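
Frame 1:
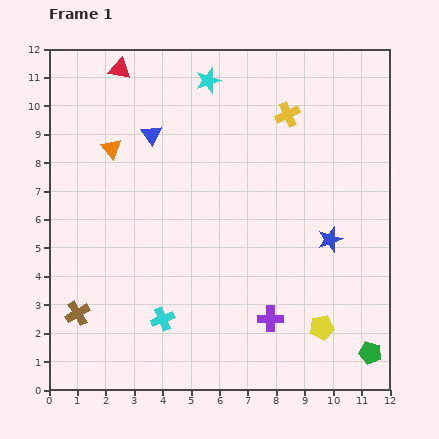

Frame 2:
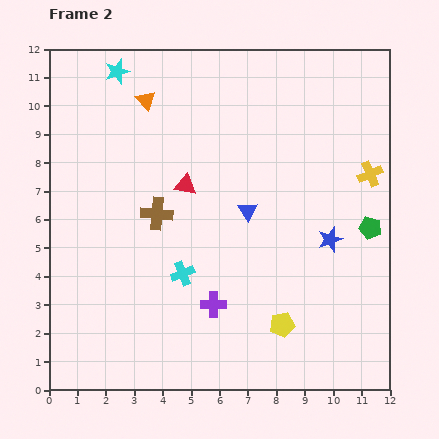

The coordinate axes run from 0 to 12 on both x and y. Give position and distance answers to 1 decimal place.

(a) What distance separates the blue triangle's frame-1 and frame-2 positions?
4.3

The blue triangle moved from (3.6, 9.0) to (7.0, 6.3), a distance of √(3.4² + 2.7²) ≈ 4.3.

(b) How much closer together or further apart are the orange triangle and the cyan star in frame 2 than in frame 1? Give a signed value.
-2.8

Distance in frame 1: 4.2. Distance in frame 2: 1.4.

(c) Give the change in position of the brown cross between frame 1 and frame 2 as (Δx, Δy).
(2.8, 3.5)

The brown cross was at (1.0, 2.7) in frame 1 and (3.8, 6.2) in frame 2.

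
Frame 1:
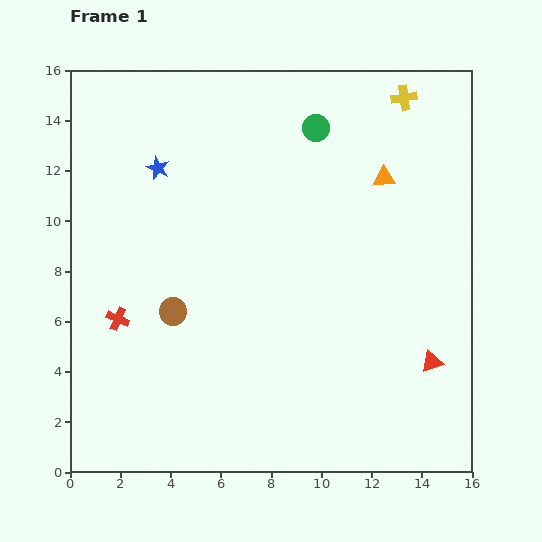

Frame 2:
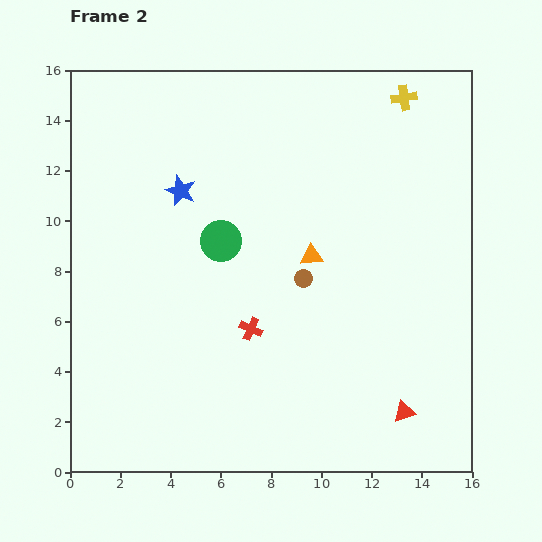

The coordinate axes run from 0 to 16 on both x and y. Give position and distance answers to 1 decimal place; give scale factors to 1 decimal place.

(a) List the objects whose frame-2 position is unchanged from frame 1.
the yellow cross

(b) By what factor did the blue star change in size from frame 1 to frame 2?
1.3×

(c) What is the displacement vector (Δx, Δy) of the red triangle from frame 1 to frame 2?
(-1.1, -2.0)

The red triangle was at (14.4, 4.4) in frame 1 and (13.3, 2.4) in frame 2.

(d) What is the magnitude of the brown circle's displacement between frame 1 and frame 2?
5.4

The brown circle moved from (4.1, 6.4) to (9.3, 7.7), a distance of √(5.2² + 1.3²) ≈ 5.4.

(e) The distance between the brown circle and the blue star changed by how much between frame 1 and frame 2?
+0.3

Distance in frame 1: 5.7. Distance in frame 2: 6.0.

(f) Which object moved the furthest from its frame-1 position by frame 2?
the green circle

(moved 5.9; next 5.4)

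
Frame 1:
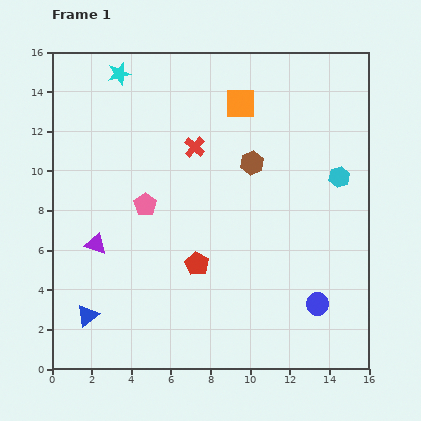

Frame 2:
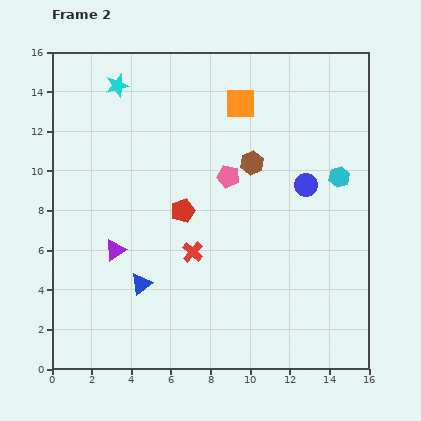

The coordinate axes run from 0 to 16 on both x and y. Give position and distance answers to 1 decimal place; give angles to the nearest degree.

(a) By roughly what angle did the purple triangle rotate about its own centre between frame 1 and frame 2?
49° counter-clockwise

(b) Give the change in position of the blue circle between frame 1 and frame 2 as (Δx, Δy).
(-0.6, 6.0)

The blue circle was at (13.4, 3.3) in frame 1 and (12.8, 9.3) in frame 2.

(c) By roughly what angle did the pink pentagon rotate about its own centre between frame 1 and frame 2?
23° counter-clockwise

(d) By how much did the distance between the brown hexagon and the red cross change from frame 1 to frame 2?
+2.4

Distance in frame 1: 3.0. Distance in frame 2: 5.4.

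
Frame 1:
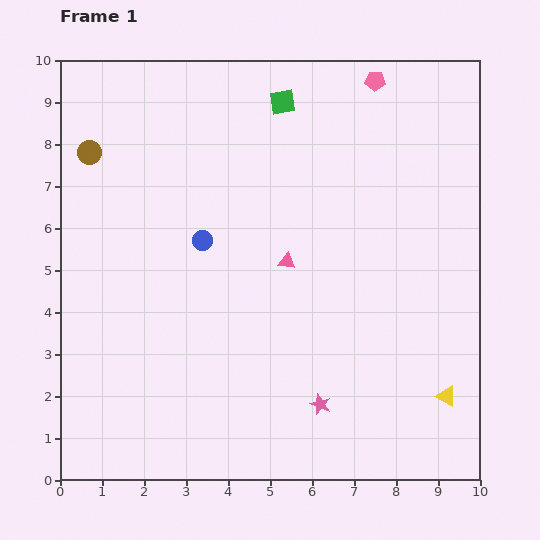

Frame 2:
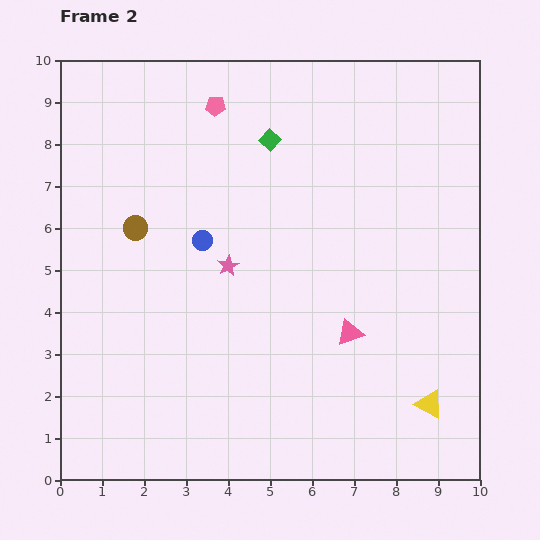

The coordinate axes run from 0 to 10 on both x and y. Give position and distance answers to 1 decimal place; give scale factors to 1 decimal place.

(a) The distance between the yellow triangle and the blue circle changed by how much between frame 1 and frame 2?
-0.2

Distance in frame 1: 6.9. Distance in frame 2: 6.7.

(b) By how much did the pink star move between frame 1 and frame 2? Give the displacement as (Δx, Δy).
(-2.2, 3.3)

The pink star was at (6.2, 1.8) in frame 1 and (4.0, 5.1) in frame 2.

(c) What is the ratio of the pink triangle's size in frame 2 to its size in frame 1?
1.5×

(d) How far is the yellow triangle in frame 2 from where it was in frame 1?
0.4

The yellow triangle moved from (9.2, 2.0) to (8.8, 1.8), a distance of √(0.4² + 0.2²) ≈ 0.4.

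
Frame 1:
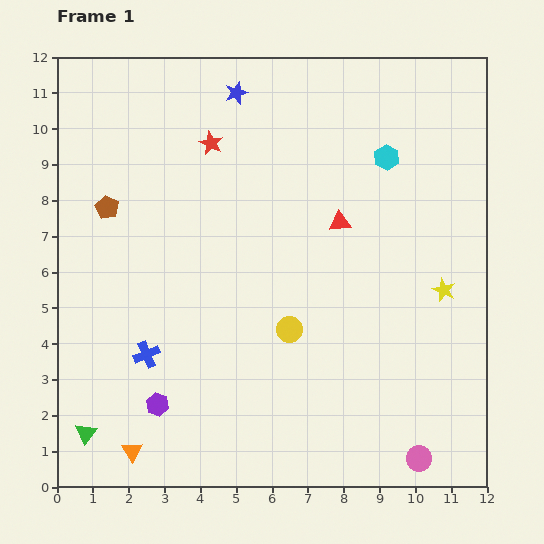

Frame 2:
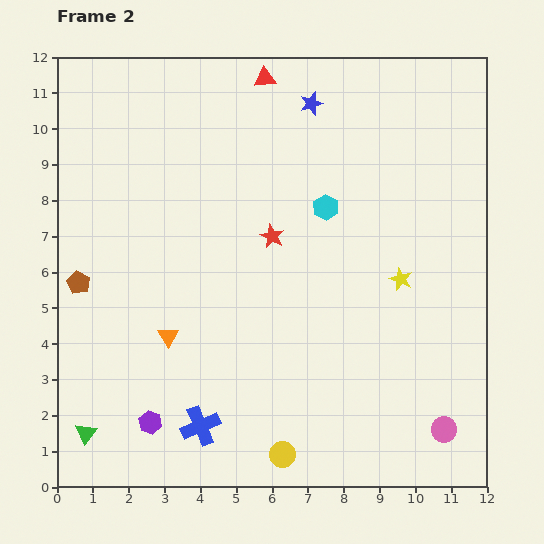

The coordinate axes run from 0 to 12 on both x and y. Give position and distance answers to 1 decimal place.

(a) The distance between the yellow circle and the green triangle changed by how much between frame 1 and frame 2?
-0.9

Distance in frame 1: 6.4. Distance in frame 2: 5.5.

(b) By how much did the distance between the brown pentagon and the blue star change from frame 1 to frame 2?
+3.4

Distance in frame 1: 4.8. Distance in frame 2: 8.2.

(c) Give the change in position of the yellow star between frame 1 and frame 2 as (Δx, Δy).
(-1.2, 0.3)

The yellow star was at (10.8, 5.5) in frame 1 and (9.6, 5.8) in frame 2.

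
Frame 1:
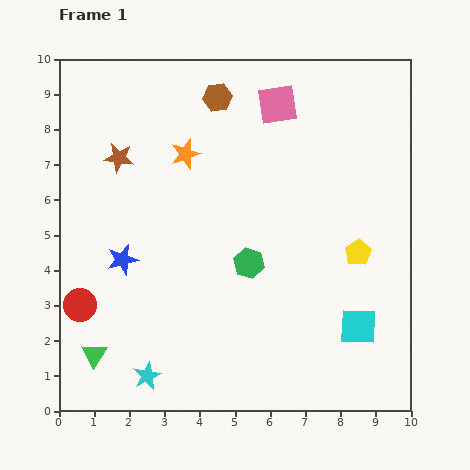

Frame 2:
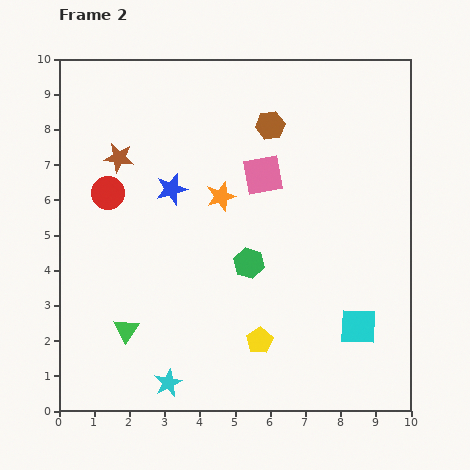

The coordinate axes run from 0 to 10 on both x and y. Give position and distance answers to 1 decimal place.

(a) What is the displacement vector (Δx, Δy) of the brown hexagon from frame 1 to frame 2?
(1.5, -0.8)

The brown hexagon was at (4.5, 8.9) in frame 1 and (6.0, 8.1) in frame 2.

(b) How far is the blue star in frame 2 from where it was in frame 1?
2.4

The blue star moved from (1.8, 4.3) to (3.2, 6.3), a distance of √(1.4² + 2.0²) ≈ 2.4.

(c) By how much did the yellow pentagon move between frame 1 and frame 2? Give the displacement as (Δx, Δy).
(-2.8, -2.5)

The yellow pentagon was at (8.5, 4.5) in frame 1 and (5.7, 2.0) in frame 2.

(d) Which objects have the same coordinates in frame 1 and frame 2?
the green hexagon, the cyan square, the brown star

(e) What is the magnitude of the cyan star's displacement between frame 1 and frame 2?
0.6

The cyan star moved from (2.5, 1.0) to (3.1, 0.8), a distance of √(0.6² + 0.2²) ≈ 0.6.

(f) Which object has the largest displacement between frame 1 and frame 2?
the yellow pentagon

(moved 3.8; next 3.3)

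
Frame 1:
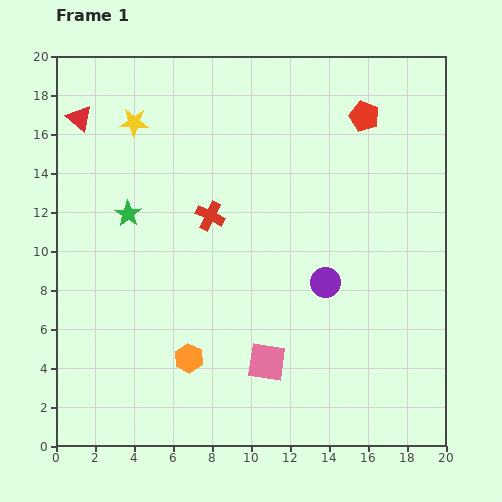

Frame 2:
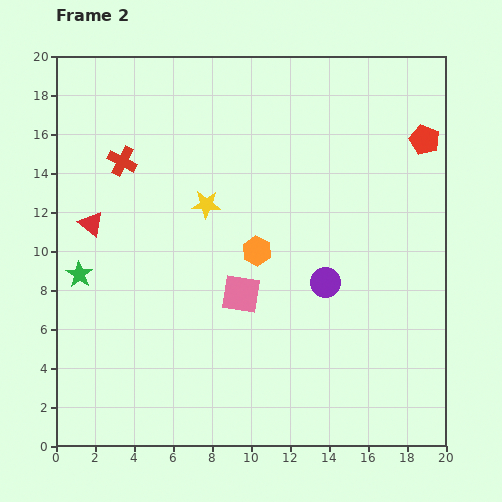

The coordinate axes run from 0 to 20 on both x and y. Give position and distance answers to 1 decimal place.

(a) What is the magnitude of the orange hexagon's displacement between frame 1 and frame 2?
6.5

The orange hexagon moved from (6.8, 4.5) to (10.3, 10.0), a distance of √(3.5² + 5.5²) ≈ 6.5.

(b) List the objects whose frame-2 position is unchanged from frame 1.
the purple circle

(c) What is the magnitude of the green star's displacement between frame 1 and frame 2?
4.0

The green star moved from (3.7, 11.9) to (1.2, 8.8), a distance of √(2.5² + 3.1²) ≈ 4.0.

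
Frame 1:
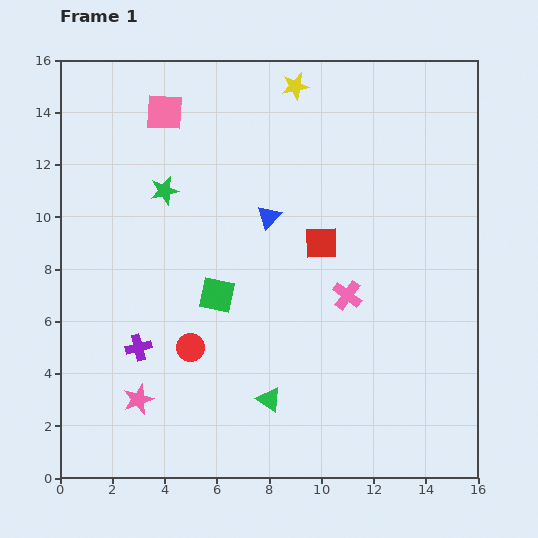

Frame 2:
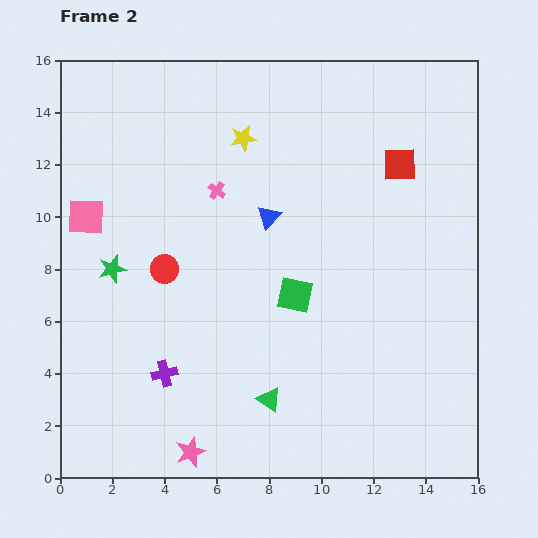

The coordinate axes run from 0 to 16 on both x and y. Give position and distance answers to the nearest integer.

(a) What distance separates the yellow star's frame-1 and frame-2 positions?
3

The yellow star moved from (9, 15) to (7, 13), a distance of √(2² + 2²) ≈ 3.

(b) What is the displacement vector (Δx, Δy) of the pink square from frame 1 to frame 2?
(-3, -4)

The pink square was at (4, 14) in frame 1 and (1, 10) in frame 2.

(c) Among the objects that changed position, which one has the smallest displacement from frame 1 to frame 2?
the purple cross

(moved 1)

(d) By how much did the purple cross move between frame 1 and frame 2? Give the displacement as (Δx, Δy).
(1, -1)

The purple cross was at (3, 5) in frame 1 and (4, 4) in frame 2.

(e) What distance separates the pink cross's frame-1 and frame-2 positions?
6

The pink cross moved from (11, 7) to (6, 11), a distance of √(5² + 4²) ≈ 6.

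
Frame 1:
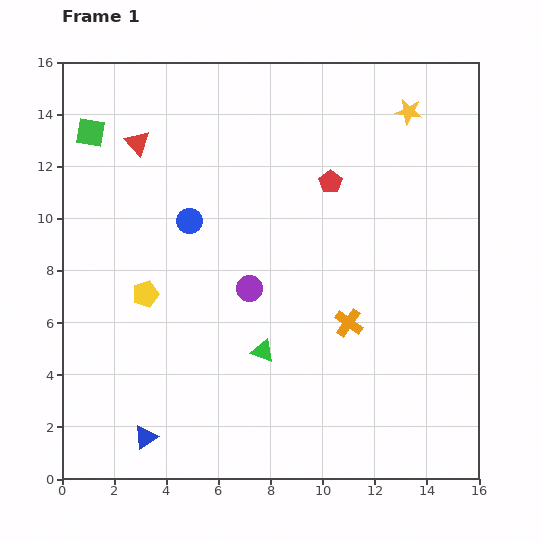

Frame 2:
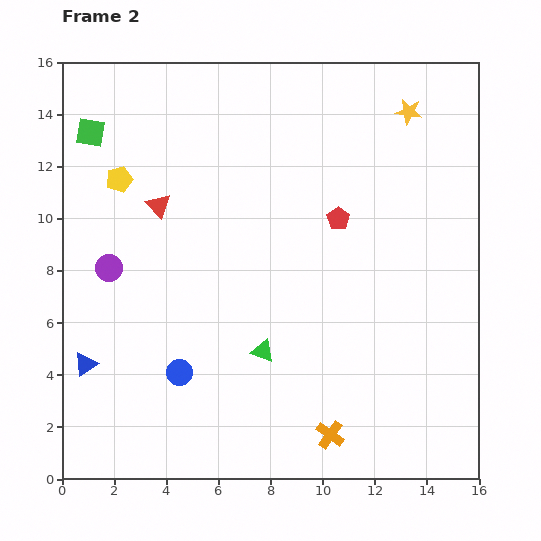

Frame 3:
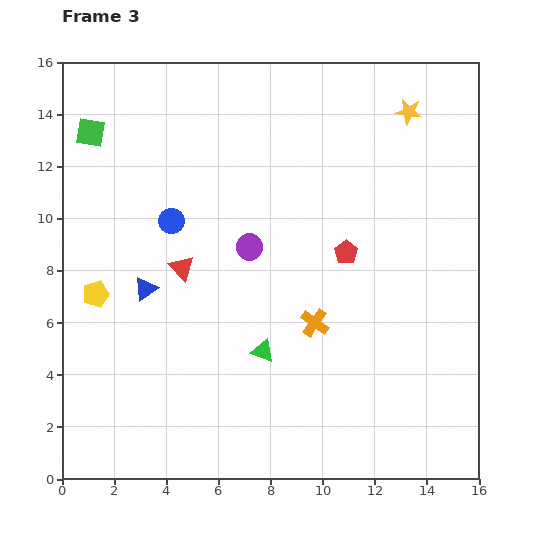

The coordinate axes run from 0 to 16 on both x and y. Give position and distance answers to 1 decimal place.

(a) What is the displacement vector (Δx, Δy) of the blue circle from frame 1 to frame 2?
(-0.4, -5.8)

The blue circle was at (4.9, 9.9) in frame 1 and (4.5, 4.1) in frame 2.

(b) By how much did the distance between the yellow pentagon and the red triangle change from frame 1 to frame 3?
-2.4

Distance in frame 1: 5.8. Distance in frame 3: 3.4.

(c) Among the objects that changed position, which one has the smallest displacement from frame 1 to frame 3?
the blue circle

(moved 0.7)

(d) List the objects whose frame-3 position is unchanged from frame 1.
the yellow star, the green triangle, the green square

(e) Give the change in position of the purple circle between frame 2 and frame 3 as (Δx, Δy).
(5.4, 0.8)

The purple circle was at (1.8, 8.1) in frame 2 and (7.2, 8.9) in frame 3.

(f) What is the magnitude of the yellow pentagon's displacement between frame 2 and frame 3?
4.5

The yellow pentagon moved from (2.2, 11.5) to (1.3, 7.1), a distance of √(0.9² + 4.4²) ≈ 4.5.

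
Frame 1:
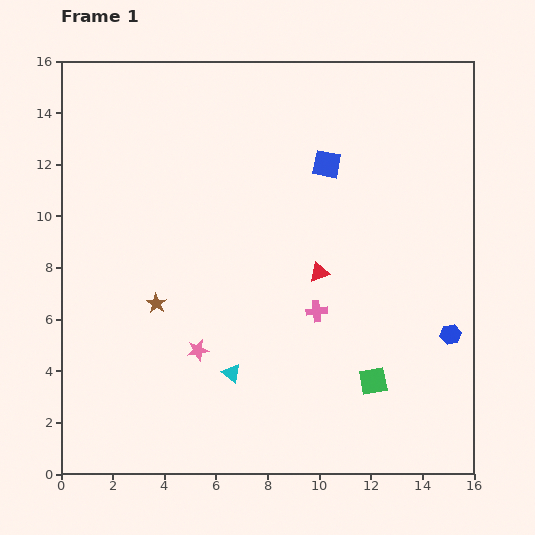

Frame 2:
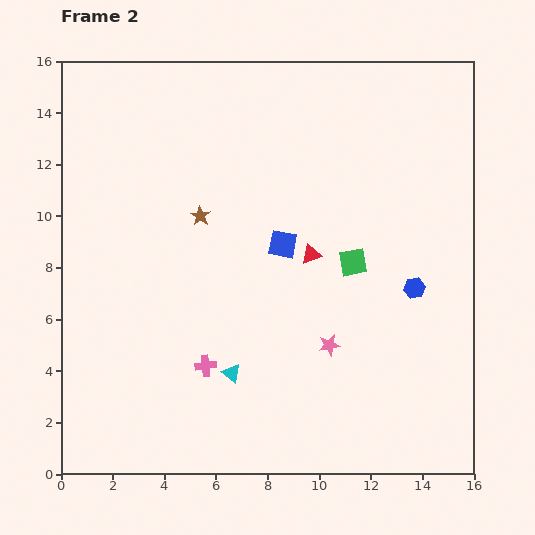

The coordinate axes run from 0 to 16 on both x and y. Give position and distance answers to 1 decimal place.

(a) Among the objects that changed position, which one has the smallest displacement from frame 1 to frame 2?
the red triangle

(moved 0.8)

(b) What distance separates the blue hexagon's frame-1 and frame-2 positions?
2.3

The blue hexagon moved from (15.1, 5.4) to (13.7, 7.2), a distance of √(1.4² + 1.8²) ≈ 2.3.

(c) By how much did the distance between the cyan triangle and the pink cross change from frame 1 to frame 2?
-3.1

Distance in frame 1: 4.1. Distance in frame 2: 1.0.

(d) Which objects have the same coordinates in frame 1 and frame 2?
the cyan triangle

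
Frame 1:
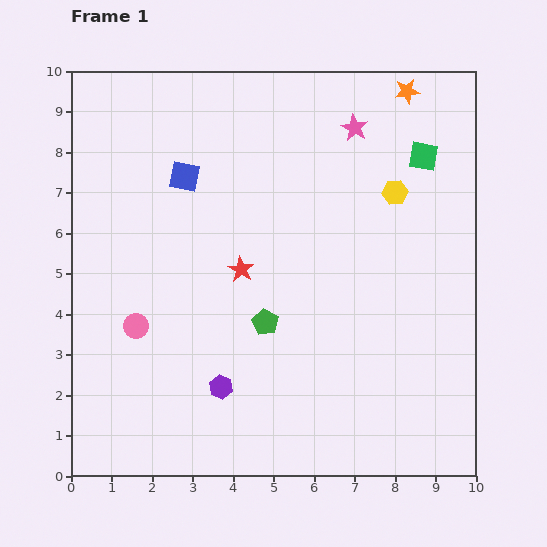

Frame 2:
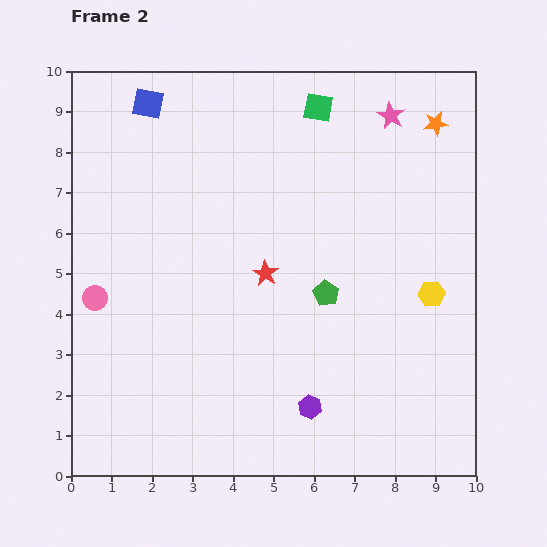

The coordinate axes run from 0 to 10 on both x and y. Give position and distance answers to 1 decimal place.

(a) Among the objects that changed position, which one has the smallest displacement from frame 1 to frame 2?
the red star

(moved 0.6)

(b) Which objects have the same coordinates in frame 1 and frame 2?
none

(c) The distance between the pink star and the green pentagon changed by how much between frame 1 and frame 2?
-0.6

Distance in frame 1: 5.3. Distance in frame 2: 4.7.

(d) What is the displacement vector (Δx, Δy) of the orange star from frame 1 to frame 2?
(0.7, -0.8)

The orange star was at (8.3, 9.5) in frame 1 and (9.0, 8.7) in frame 2.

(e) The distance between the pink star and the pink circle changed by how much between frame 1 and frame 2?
+1.3

Distance in frame 1: 7.3. Distance in frame 2: 8.6.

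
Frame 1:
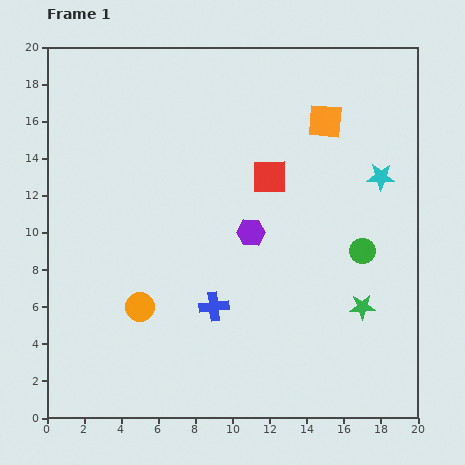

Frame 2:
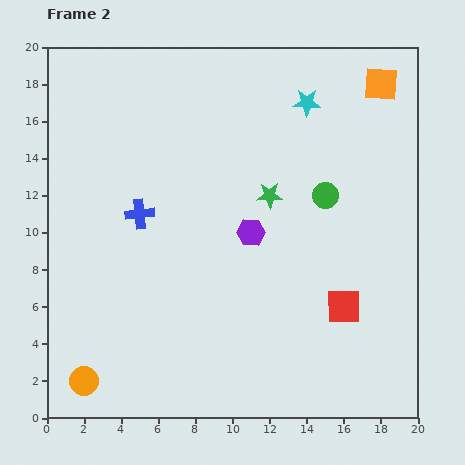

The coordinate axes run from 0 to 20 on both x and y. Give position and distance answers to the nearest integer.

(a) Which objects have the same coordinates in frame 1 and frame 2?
the purple hexagon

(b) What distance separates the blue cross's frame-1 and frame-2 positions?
6

The blue cross moved from (9, 6) to (5, 11), a distance of √(4² + 5²) ≈ 6.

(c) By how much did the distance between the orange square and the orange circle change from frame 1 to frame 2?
+9

Distance in frame 1: 14. Distance in frame 2: 23.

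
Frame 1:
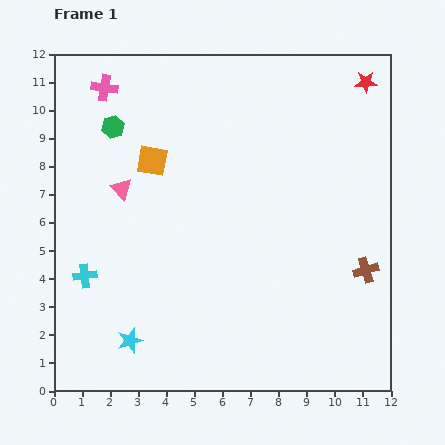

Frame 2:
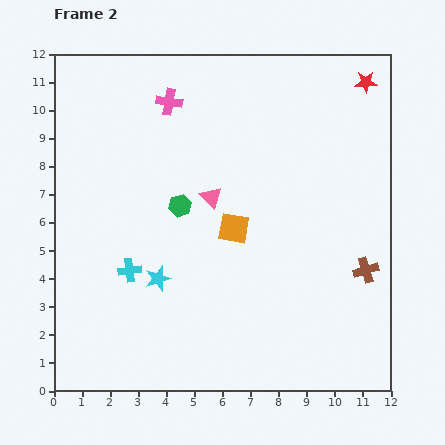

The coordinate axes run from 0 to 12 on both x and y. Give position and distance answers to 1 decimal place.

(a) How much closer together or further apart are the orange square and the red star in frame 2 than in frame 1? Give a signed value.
-1.1

Distance in frame 1: 8.1. Distance in frame 2: 7.0.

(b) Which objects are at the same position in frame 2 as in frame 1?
the brown cross, the red star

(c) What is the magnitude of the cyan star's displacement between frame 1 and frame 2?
2.4

The cyan star moved from (2.7, 1.8) to (3.7, 4.0), a distance of √(1.0² + 2.2²) ≈ 2.4.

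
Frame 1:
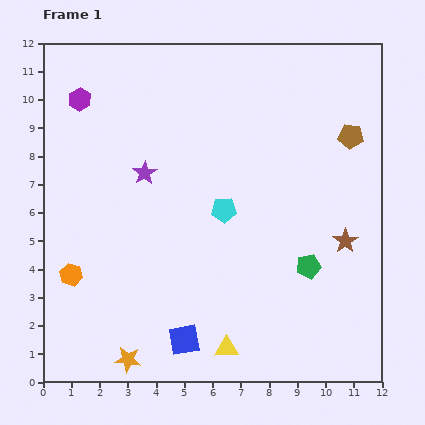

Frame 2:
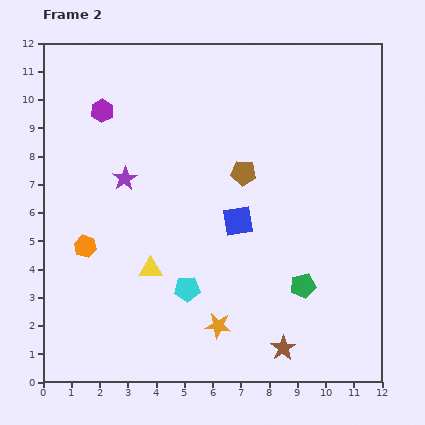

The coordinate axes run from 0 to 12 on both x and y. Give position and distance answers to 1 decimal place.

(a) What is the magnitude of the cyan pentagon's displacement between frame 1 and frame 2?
3.1

The cyan pentagon moved from (6.4, 6.1) to (5.1, 3.3), a distance of √(1.3² + 2.8²) ≈ 3.1.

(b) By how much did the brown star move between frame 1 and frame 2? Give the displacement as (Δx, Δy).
(-2.2, -3.8)

The brown star was at (10.7, 5.0) in frame 1 and (8.5, 1.2) in frame 2.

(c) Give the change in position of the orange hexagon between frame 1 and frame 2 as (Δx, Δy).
(0.5, 1.0)

The orange hexagon was at (1.0, 3.8) in frame 1 and (1.5, 4.8) in frame 2.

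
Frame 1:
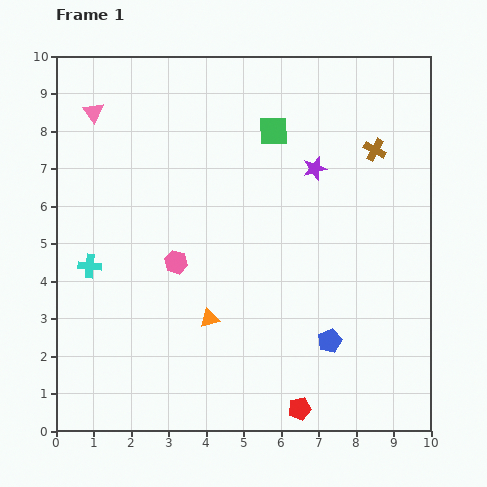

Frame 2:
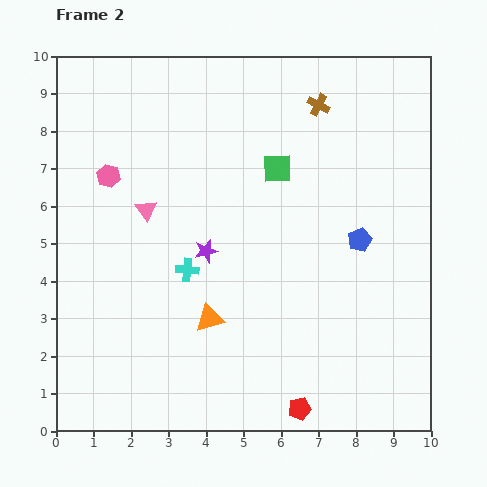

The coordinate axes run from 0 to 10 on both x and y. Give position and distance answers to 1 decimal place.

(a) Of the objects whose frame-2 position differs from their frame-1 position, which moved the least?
the green square

(moved 1.0)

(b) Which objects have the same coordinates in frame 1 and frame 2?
the red pentagon, the orange triangle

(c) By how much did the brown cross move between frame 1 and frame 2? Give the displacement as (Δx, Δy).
(-1.5, 1.2)

The brown cross was at (8.5, 7.5) in frame 1 and (7.0, 8.7) in frame 2.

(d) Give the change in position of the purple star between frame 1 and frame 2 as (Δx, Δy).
(-2.9, -2.2)

The purple star was at (6.9, 7.0) in frame 1 and (4.0, 4.8) in frame 2.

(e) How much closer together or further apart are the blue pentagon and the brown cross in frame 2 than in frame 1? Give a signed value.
-1.4

Distance in frame 1: 5.2. Distance in frame 2: 3.8.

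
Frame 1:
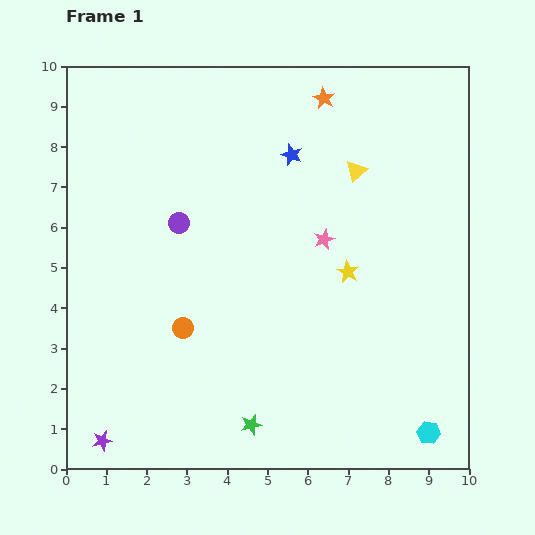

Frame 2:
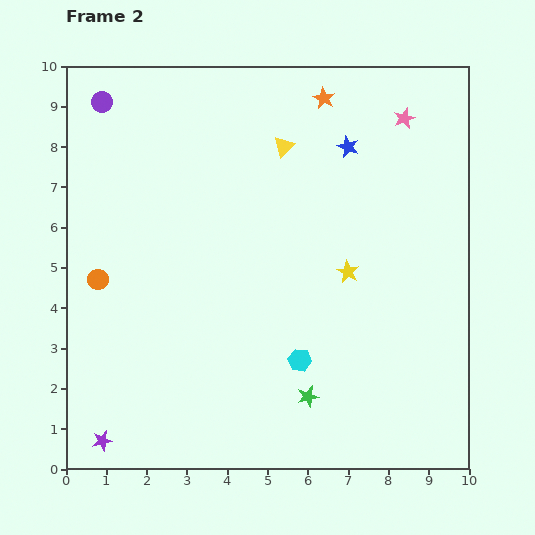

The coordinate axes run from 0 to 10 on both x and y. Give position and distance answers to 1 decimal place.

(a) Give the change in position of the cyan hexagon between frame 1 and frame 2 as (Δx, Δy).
(-3.2, 1.8)

The cyan hexagon was at (9.0, 0.9) in frame 1 and (5.8, 2.7) in frame 2.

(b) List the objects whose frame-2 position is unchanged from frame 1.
the yellow star, the purple star, the orange star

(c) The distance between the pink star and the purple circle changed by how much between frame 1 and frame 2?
+3.9

Distance in frame 1: 3.6. Distance in frame 2: 7.5.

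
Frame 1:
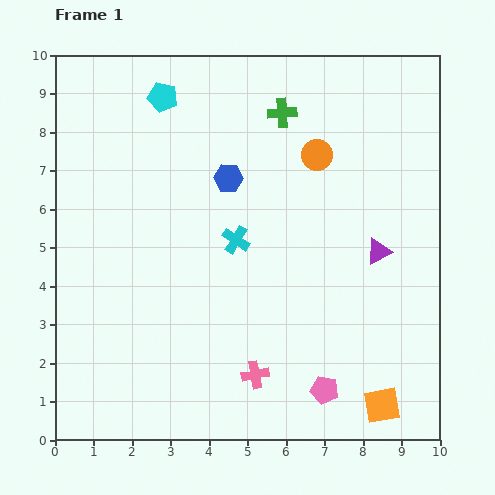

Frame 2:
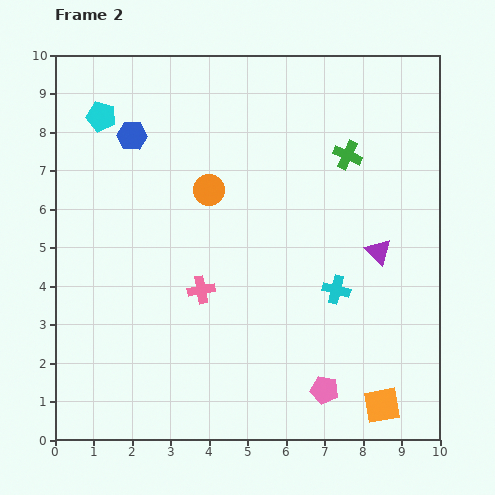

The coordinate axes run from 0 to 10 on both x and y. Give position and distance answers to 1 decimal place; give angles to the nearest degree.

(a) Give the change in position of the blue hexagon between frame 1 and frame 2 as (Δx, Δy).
(-2.5, 1.1)

The blue hexagon was at (4.5, 6.8) in frame 1 and (2.0, 7.9) in frame 2.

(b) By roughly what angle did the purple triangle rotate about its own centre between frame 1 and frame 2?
48° counter-clockwise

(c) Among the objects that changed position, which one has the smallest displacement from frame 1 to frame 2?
the cyan pentagon

(moved 1.7)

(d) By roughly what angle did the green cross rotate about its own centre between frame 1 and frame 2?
28° clockwise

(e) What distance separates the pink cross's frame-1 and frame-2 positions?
2.6

The pink cross moved from (5.2, 1.7) to (3.8, 3.9), a distance of √(1.4² + 2.2²) ≈ 2.6.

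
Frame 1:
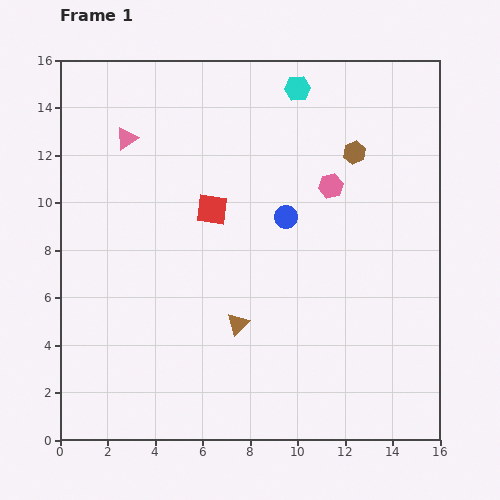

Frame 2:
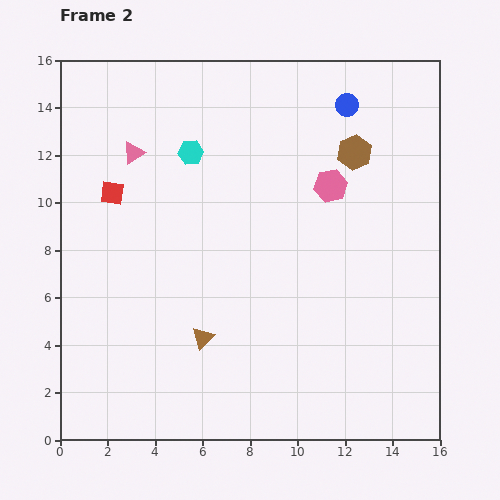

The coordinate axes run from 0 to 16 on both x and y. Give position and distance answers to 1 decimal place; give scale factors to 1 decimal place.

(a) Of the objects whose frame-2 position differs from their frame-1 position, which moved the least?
the pink triangle

(moved 0.7)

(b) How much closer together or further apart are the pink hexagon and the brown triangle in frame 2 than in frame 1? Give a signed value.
+1.4

Distance in frame 1: 7.0. Distance in frame 2: 8.4.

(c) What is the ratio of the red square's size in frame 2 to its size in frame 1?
0.8×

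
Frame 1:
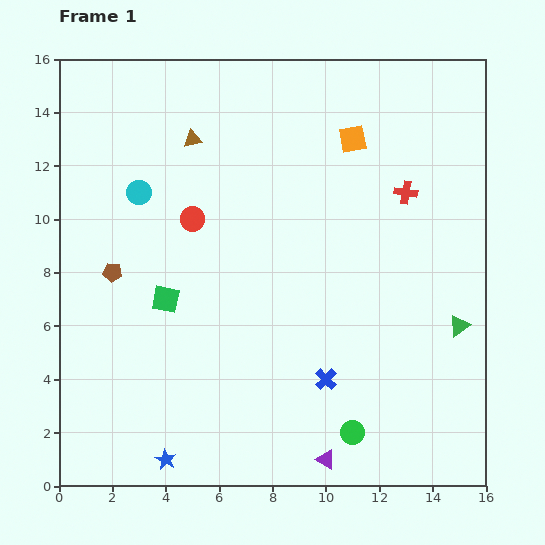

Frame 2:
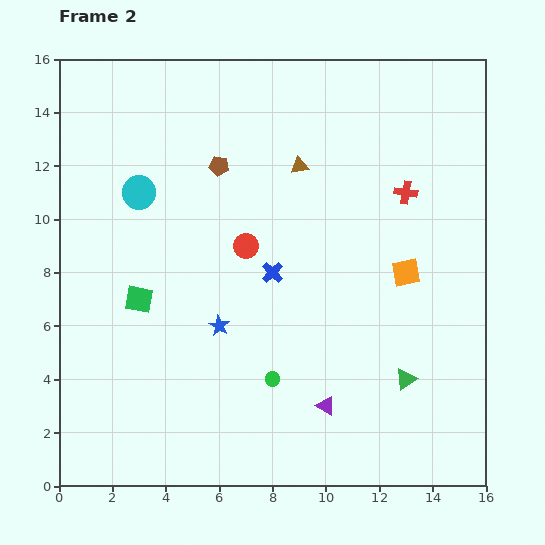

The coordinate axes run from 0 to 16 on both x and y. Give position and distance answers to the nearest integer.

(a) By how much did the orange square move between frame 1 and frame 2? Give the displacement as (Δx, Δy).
(2, -5)

The orange square was at (11, 13) in frame 1 and (13, 8) in frame 2.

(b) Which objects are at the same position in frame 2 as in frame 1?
the red cross, the cyan circle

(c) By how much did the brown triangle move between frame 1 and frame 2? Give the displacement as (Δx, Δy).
(4, -1)

The brown triangle was at (5, 13) in frame 1 and (9, 12) in frame 2.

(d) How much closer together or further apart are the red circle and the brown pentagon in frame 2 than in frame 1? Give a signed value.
-1

Distance in frame 1: 4. Distance in frame 2: 3.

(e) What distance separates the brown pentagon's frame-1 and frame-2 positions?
6

The brown pentagon moved from (2, 8) to (6, 12), a distance of √(4² + 4²) ≈ 6.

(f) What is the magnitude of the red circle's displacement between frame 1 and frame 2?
2

The red circle moved from (5, 10) to (7, 9), a distance of √(2² + 1²) ≈ 2.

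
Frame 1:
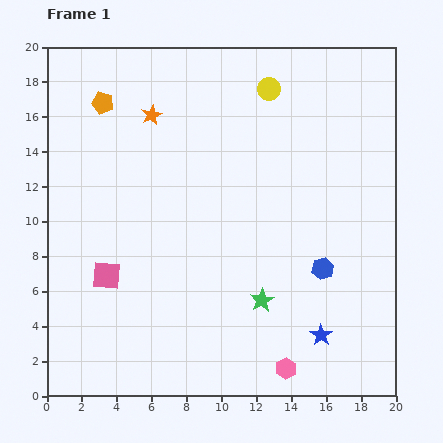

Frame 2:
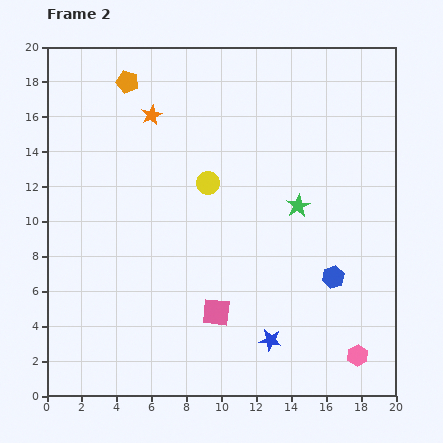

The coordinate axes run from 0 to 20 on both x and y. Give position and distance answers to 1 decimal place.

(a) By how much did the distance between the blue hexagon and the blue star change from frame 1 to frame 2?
+1.3

Distance in frame 1: 3.8. Distance in frame 2: 5.1.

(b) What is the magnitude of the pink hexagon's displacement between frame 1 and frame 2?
4.2

The pink hexagon moved from (13.7, 1.6) to (17.8, 2.3), a distance of √(4.1² + 0.7²) ≈ 4.2.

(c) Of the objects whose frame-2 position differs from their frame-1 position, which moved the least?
the blue hexagon

(moved 0.8)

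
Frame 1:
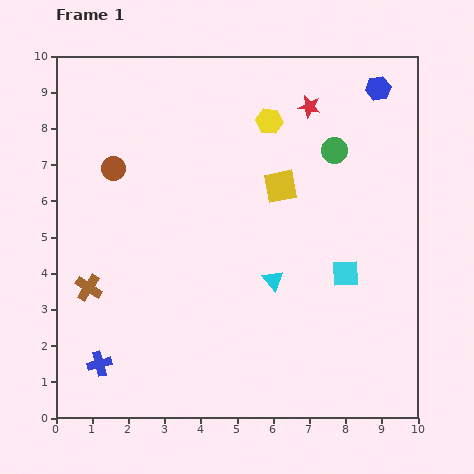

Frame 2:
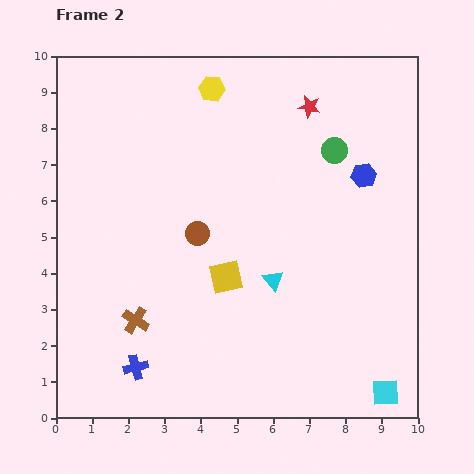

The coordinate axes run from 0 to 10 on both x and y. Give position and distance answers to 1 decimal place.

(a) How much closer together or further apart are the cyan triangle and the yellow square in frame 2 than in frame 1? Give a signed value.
-1.3

Distance in frame 1: 2.6. Distance in frame 2: 1.3.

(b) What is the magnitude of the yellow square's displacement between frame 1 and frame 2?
2.9

The yellow square moved from (6.2, 6.4) to (4.7, 3.9), a distance of √(1.5² + 2.5²) ≈ 2.9.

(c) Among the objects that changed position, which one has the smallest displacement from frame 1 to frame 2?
the blue cross

(moved 1.0)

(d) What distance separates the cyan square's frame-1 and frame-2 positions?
3.5

The cyan square moved from (8.0, 4.0) to (9.1, 0.7), a distance of √(1.1² + 3.3²) ≈ 3.5.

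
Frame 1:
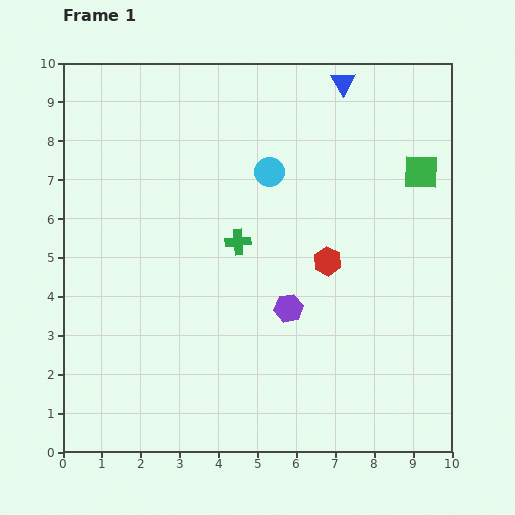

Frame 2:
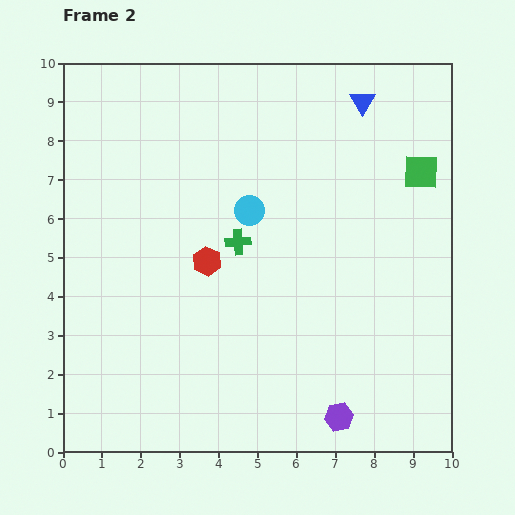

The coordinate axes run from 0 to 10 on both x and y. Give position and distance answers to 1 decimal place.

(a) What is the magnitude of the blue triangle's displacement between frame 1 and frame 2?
0.7

The blue triangle moved from (7.2, 9.5) to (7.7, 9.0), a distance of √(0.5² + 0.5²) ≈ 0.7.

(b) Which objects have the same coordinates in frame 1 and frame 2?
the green cross, the green square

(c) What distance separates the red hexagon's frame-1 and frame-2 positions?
3.1

The red hexagon moved from (6.8, 4.9) to (3.7, 4.9), a distance of √(3.1² + 0.0²) ≈ 3.1.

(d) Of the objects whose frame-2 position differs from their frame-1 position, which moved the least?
the blue triangle

(moved 0.7)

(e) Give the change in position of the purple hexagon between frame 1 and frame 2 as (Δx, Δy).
(1.3, -2.8)

The purple hexagon was at (5.8, 3.7) in frame 1 and (7.1, 0.9) in frame 2.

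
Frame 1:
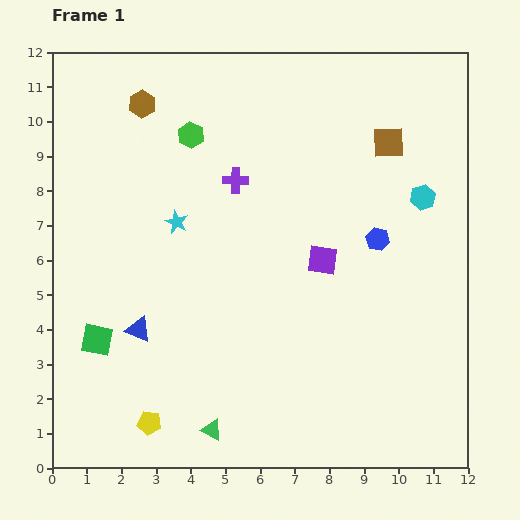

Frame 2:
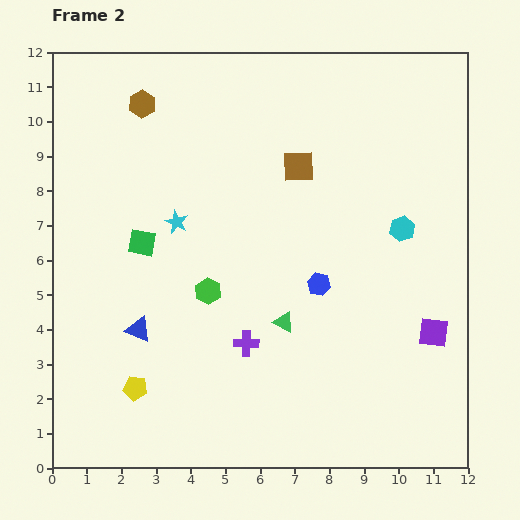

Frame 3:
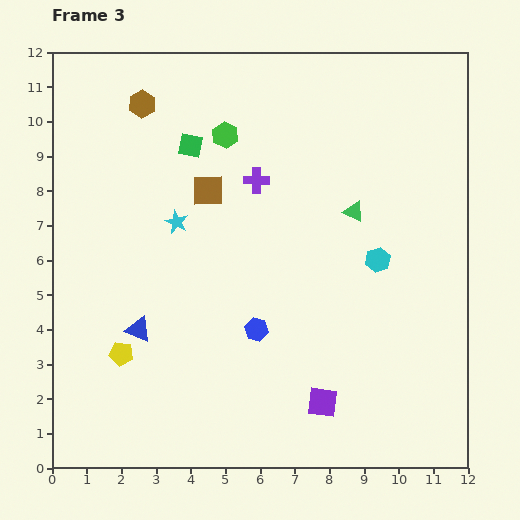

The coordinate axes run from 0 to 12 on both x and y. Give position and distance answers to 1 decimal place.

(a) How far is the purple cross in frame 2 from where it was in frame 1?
4.7

The purple cross moved from (5.3, 8.3) to (5.6, 3.6), a distance of √(0.3² + 4.7²) ≈ 4.7.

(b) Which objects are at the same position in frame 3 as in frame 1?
the cyan star, the brown hexagon, the blue triangle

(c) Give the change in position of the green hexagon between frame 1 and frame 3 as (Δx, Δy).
(1.0, 0.0)

The green hexagon was at (4.0, 9.6) in frame 1 and (5.0, 9.6) in frame 3.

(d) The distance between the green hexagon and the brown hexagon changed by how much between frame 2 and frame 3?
-3.1

Distance in frame 2: 5.7. Distance in frame 3: 2.6.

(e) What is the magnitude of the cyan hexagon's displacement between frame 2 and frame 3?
1.1

The cyan hexagon moved from (10.1, 6.9) to (9.4, 6.0), a distance of √(0.7² + 0.9²) ≈ 1.1.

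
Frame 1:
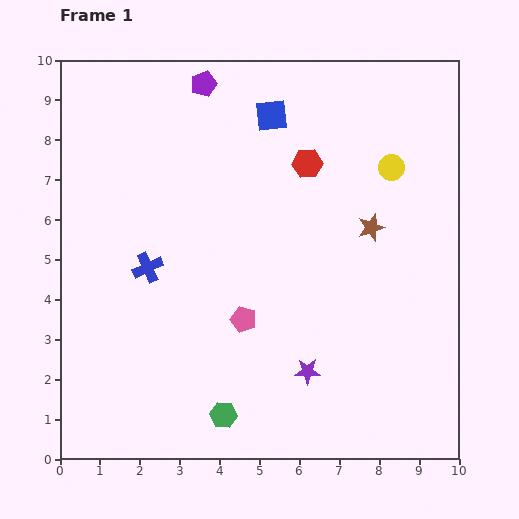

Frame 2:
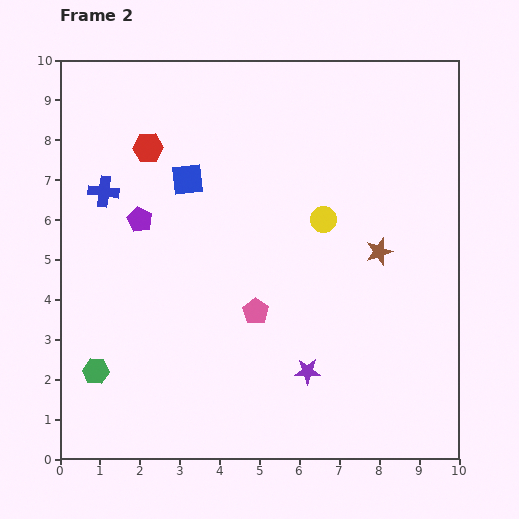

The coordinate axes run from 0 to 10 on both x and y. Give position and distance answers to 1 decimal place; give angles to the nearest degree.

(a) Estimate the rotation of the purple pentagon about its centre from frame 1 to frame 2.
24° counter-clockwise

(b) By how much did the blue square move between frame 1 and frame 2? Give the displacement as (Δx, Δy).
(-2.1, -1.6)

The blue square was at (5.3, 8.6) in frame 1 and (3.2, 7.0) in frame 2.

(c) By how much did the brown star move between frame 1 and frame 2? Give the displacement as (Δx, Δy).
(0.2, -0.6)

The brown star was at (7.8, 5.8) in frame 1 and (8.0, 5.2) in frame 2.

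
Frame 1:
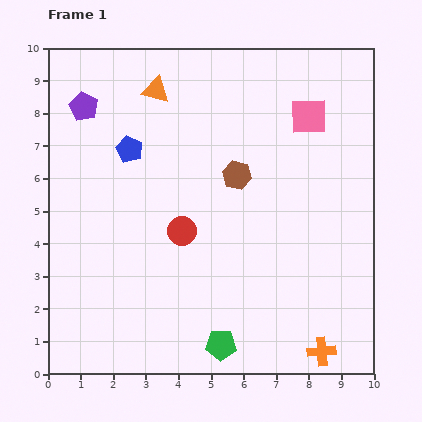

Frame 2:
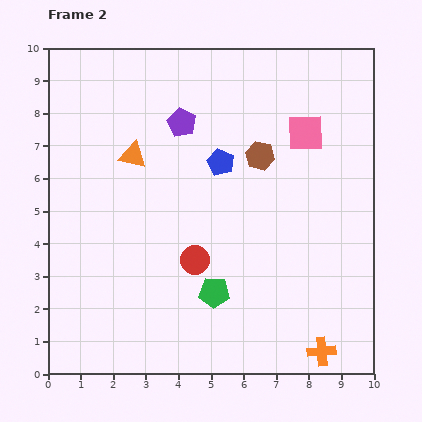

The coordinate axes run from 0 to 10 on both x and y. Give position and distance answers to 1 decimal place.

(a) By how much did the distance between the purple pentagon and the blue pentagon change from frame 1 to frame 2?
-0.2

Distance in frame 1: 1.9. Distance in frame 2: 1.7.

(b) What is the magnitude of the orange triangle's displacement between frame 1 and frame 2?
2.1

The orange triangle moved from (3.3, 8.7) to (2.6, 6.7), a distance of √(0.7² + 2.0²) ≈ 2.1.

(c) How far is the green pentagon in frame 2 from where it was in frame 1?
1.6

The green pentagon moved from (5.3, 0.9) to (5.1, 2.5), a distance of √(0.2² + 1.6²) ≈ 1.6.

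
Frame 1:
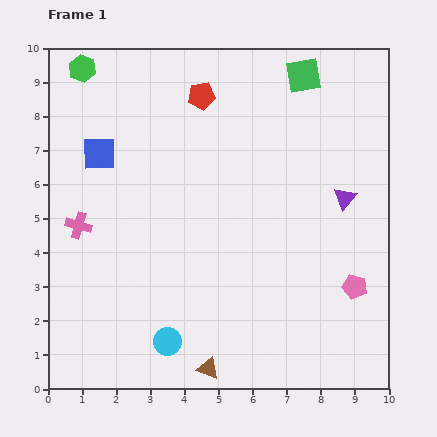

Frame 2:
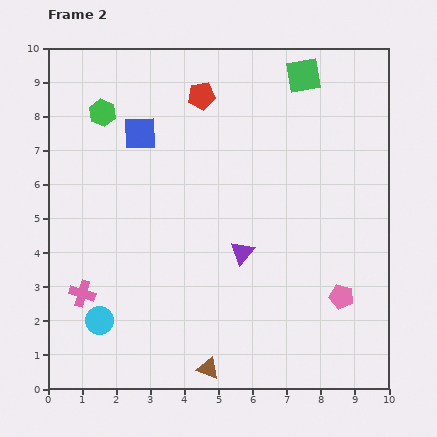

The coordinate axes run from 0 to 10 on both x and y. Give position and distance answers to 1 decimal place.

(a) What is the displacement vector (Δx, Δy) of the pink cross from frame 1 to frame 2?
(0.1, -2.0)

The pink cross was at (0.9, 4.8) in frame 1 and (1.0, 2.8) in frame 2.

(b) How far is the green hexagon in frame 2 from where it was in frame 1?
1.4

The green hexagon moved from (1.0, 9.4) to (1.6, 8.1), a distance of √(0.6² + 1.3²) ≈ 1.4.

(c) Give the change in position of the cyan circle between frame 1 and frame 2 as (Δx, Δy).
(-2.0, 0.6)

The cyan circle was at (3.5, 1.4) in frame 1 and (1.5, 2.0) in frame 2.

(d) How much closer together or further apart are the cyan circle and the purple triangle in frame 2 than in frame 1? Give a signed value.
-2.0

Distance in frame 1: 6.7. Distance in frame 2: 4.7.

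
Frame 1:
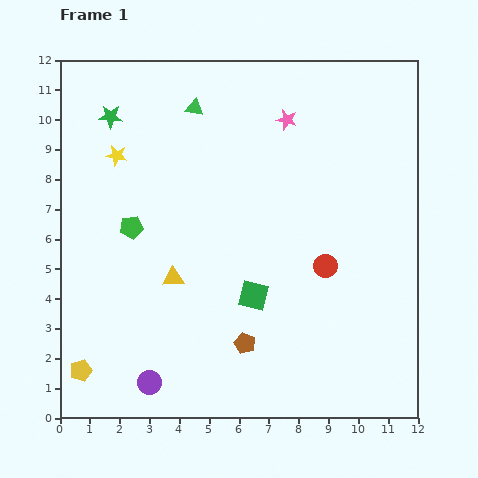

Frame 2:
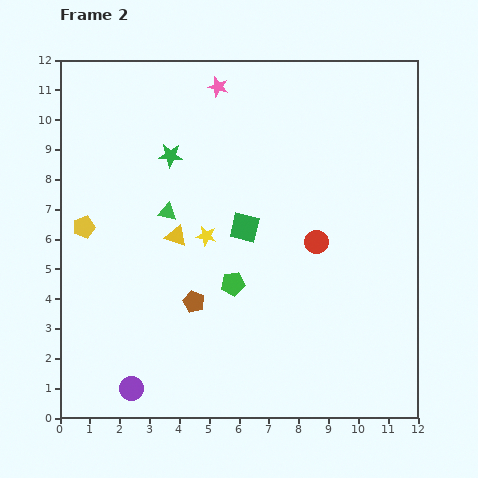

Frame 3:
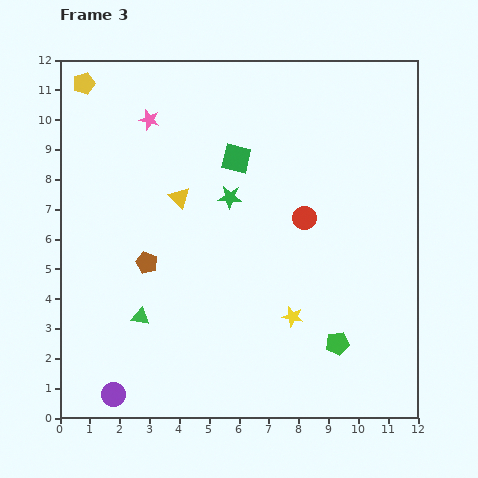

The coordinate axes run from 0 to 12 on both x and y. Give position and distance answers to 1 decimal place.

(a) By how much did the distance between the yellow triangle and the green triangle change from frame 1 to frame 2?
-4.8

Distance in frame 1: 5.7. Distance in frame 2: 0.9.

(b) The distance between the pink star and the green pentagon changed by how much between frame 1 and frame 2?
+0.3

Distance in frame 1: 6.3. Distance in frame 2: 6.6.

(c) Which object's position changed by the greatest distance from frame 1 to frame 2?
the yellow pentagon

(moved 4.8; next 4.0)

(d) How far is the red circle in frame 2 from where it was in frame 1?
0.9

The red circle moved from (8.9, 5.1) to (8.6, 5.9), a distance of √(0.3² + 0.8²) ≈ 0.9.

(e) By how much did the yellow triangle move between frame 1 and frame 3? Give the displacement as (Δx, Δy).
(0.2, 2.7)

The yellow triangle was at (3.8, 4.7) in frame 1 and (4.0, 7.4) in frame 3.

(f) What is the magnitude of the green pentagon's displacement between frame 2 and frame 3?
4.0

The green pentagon moved from (5.8, 4.5) to (9.3, 2.5), a distance of √(3.5² + 2.0²) ≈ 4.0.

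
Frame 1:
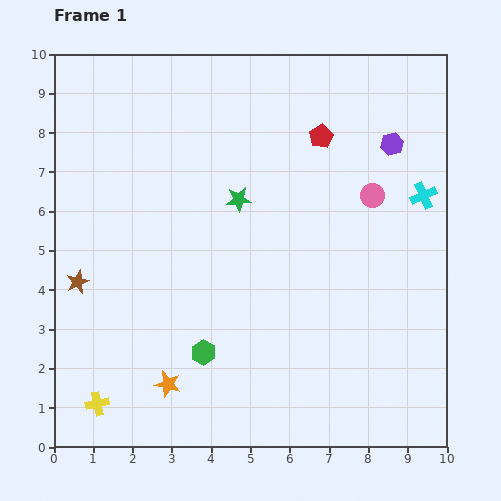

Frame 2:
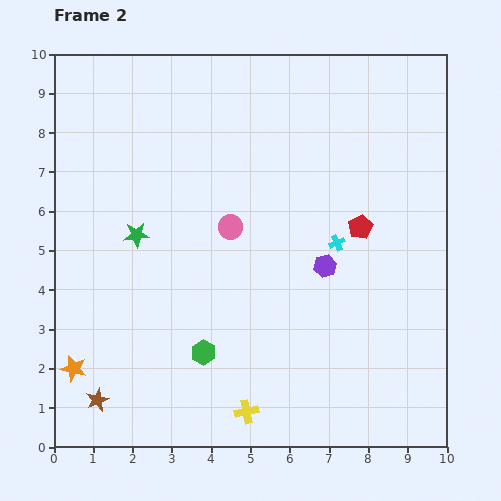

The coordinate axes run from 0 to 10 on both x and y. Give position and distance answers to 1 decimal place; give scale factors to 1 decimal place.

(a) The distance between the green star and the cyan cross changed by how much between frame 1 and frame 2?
+0.4

Distance in frame 1: 4.7. Distance in frame 2: 5.1.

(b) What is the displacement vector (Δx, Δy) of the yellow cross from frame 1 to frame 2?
(3.8, -0.2)

The yellow cross was at (1.1, 1.1) in frame 1 and (4.9, 0.9) in frame 2.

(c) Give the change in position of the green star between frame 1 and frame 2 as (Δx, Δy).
(-2.6, -0.9)

The green star was at (4.7, 6.3) in frame 1 and (2.1, 5.4) in frame 2.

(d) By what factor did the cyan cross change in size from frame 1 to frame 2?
0.6×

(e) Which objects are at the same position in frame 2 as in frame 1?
the green hexagon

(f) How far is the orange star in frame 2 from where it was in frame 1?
2.4

The orange star moved from (2.9, 1.6) to (0.5, 2.0), a distance of √(2.4² + 0.4²) ≈ 2.4.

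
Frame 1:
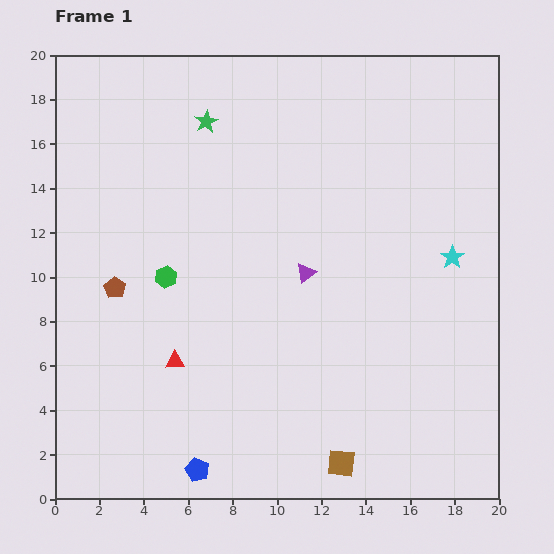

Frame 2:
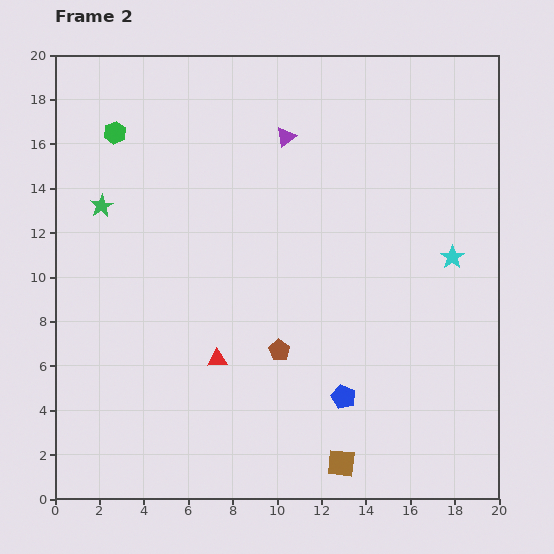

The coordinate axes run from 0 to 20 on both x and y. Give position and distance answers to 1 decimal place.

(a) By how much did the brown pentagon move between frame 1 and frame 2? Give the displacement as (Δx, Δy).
(7.4, -2.8)

The brown pentagon was at (2.7, 9.5) in frame 1 and (10.1, 6.7) in frame 2.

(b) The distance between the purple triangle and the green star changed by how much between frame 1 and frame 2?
+0.7

Distance in frame 1: 8.2. Distance in frame 2: 8.9.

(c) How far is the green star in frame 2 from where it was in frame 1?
6.0

The green star moved from (6.8, 17.0) to (2.1, 13.2), a distance of √(4.7² + 3.8²) ≈ 6.0.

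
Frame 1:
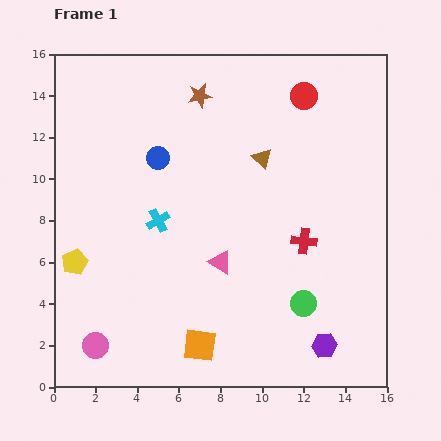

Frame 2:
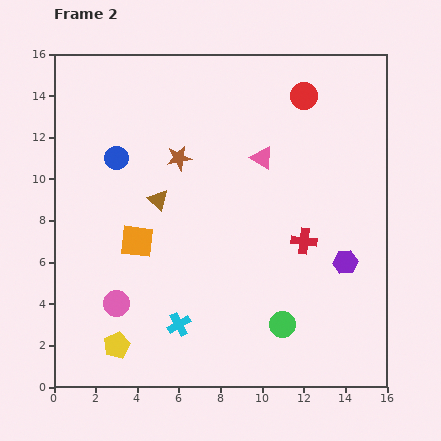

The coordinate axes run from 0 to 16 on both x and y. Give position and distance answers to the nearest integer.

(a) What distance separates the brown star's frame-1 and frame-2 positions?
3

The brown star moved from (7, 14) to (6, 11), a distance of √(1² + 3²) ≈ 3.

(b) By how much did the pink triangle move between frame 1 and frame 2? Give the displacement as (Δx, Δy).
(2, 5)

The pink triangle was at (8, 6) in frame 1 and (10, 11) in frame 2.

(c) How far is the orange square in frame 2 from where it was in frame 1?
6

The orange square moved from (7, 2) to (4, 7), a distance of √(3² + 5²) ≈ 6.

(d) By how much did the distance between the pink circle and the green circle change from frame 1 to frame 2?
-2

Distance in frame 1: 10. Distance in frame 2: 8.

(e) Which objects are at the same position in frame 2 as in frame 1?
the red circle, the red cross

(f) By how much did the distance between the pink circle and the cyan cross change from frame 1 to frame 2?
-4

Distance in frame 1: 7. Distance in frame 2: 3.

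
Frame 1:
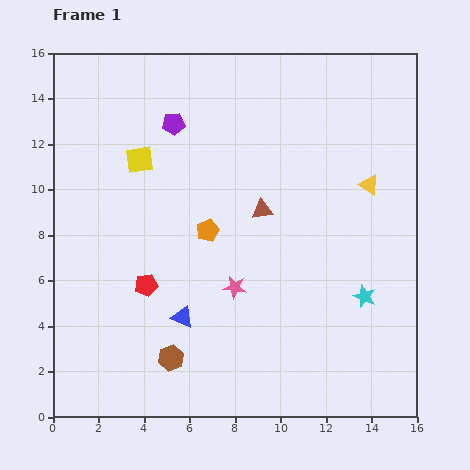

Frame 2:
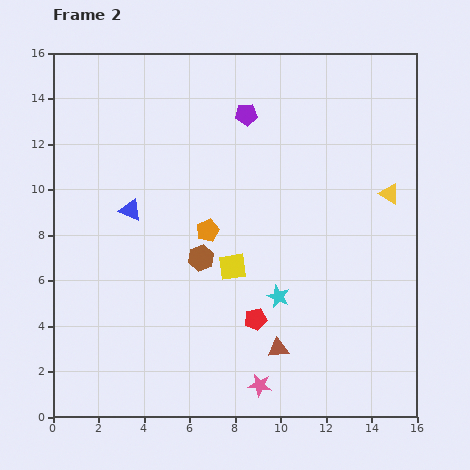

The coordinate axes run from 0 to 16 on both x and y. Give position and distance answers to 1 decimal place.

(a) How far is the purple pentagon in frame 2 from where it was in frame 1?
3.2

The purple pentagon moved from (5.3, 12.9) to (8.5, 13.3), a distance of √(3.2² + 0.4²) ≈ 3.2.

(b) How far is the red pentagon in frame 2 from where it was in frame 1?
5.0

The red pentagon moved from (4.1, 5.8) to (8.9, 4.3), a distance of √(4.8² + 1.5²) ≈ 5.0.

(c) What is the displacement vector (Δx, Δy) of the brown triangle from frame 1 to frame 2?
(0.7, -6.1)

The brown triangle was at (9.2, 9.1) in frame 1 and (9.9, 3.0) in frame 2.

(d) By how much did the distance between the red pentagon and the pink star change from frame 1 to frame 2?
-1.0

Distance in frame 1: 3.9. Distance in frame 2: 2.9.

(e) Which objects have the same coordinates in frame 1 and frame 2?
the orange pentagon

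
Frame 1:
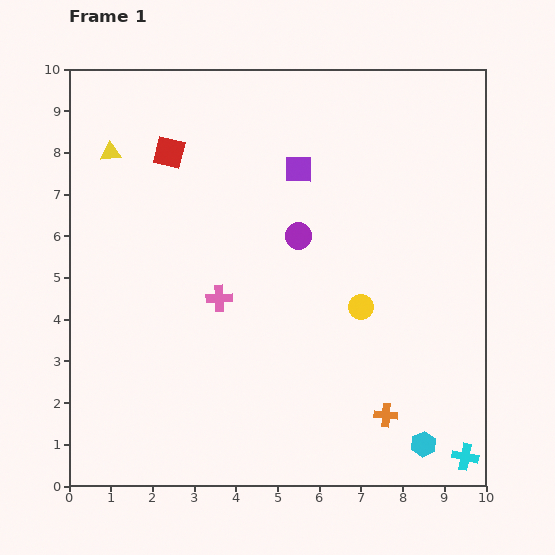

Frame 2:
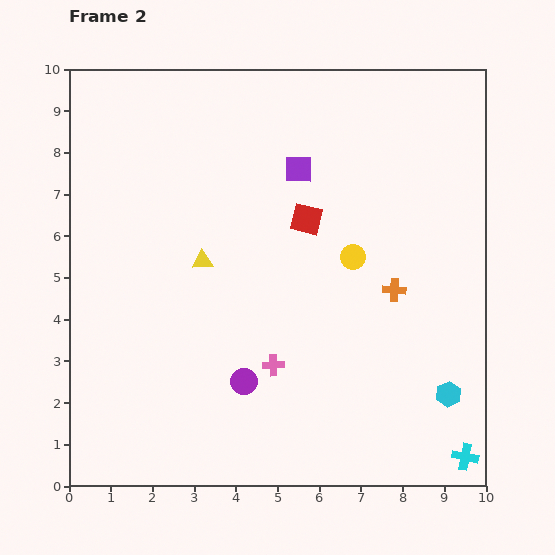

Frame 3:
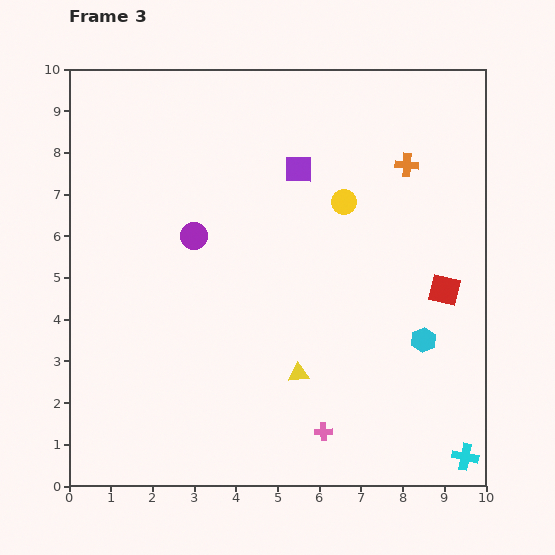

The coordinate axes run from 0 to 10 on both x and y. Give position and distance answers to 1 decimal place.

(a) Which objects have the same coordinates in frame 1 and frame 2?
the purple square, the cyan cross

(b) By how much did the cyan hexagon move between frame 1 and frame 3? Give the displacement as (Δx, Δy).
(0.0, 2.5)

The cyan hexagon was at (8.5, 1.0) in frame 1 and (8.5, 3.5) in frame 3.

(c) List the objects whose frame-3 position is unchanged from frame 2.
the purple square, the cyan cross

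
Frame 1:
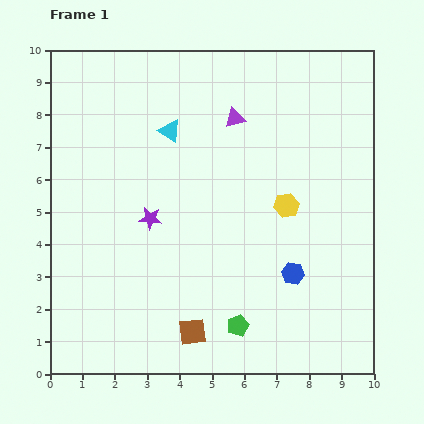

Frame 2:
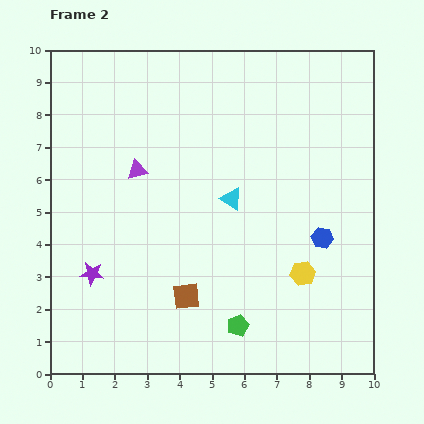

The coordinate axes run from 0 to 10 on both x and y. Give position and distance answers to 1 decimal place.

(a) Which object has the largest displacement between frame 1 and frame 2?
the purple triangle

(moved 3.4; next 2.8)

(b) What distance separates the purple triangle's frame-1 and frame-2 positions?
3.4

The purple triangle moved from (5.7, 7.9) to (2.7, 6.3), a distance of √(3.0² + 1.6²) ≈ 3.4.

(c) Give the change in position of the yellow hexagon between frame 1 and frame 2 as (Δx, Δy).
(0.5, -2.1)

The yellow hexagon was at (7.3, 5.2) in frame 1 and (7.8, 3.1) in frame 2.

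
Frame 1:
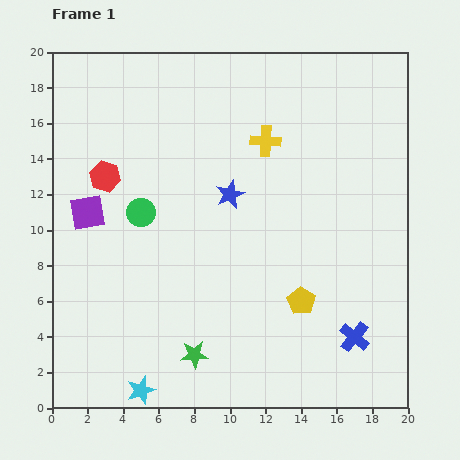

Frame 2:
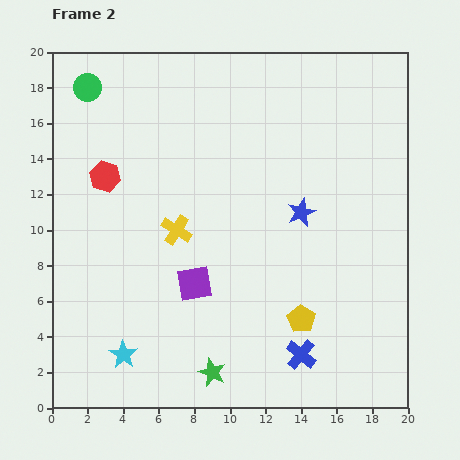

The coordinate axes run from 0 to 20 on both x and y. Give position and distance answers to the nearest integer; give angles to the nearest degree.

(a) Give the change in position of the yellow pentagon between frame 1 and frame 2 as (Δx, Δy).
(0, -1)

The yellow pentagon was at (14, 6) in frame 1 and (14, 5) in frame 2.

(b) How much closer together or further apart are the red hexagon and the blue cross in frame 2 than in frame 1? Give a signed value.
-2

Distance in frame 1: 17. Distance in frame 2: 15.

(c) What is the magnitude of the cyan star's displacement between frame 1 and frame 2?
2

The cyan star moved from (5, 1) to (4, 3), a distance of √(1² + 2²) ≈ 2.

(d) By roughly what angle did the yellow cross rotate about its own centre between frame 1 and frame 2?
28° clockwise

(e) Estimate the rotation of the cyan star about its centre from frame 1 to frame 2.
21° counter-clockwise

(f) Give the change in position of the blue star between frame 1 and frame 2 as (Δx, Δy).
(4, -1)

The blue star was at (10, 12) in frame 1 and (14, 11) in frame 2.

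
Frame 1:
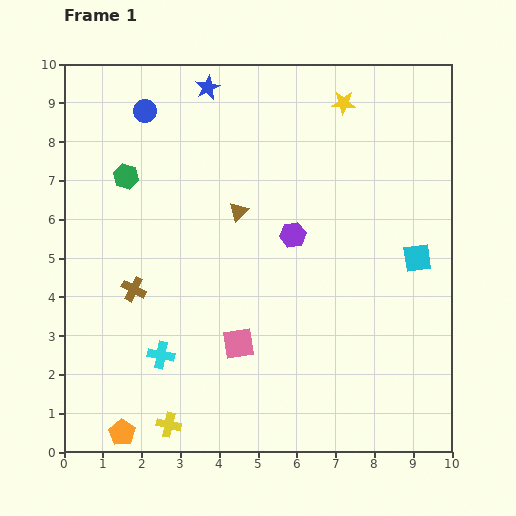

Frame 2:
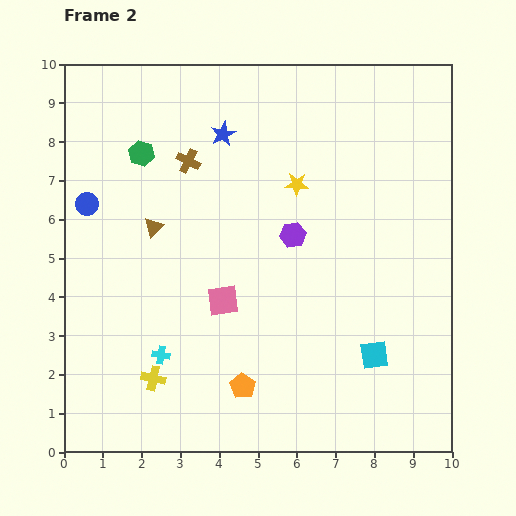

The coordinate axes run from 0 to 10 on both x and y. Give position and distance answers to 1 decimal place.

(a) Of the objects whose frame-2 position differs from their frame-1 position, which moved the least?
the green hexagon

(moved 0.7)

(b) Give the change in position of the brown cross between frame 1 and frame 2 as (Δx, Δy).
(1.4, 3.3)

The brown cross was at (1.8, 4.2) in frame 1 and (3.2, 7.5) in frame 2.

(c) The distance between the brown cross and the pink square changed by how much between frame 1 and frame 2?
+0.7

Distance in frame 1: 3.0. Distance in frame 2: 3.7.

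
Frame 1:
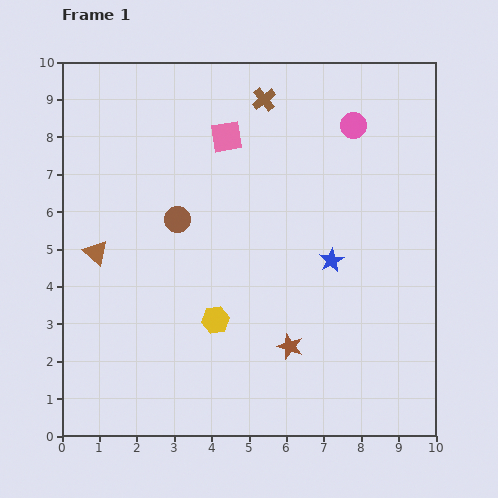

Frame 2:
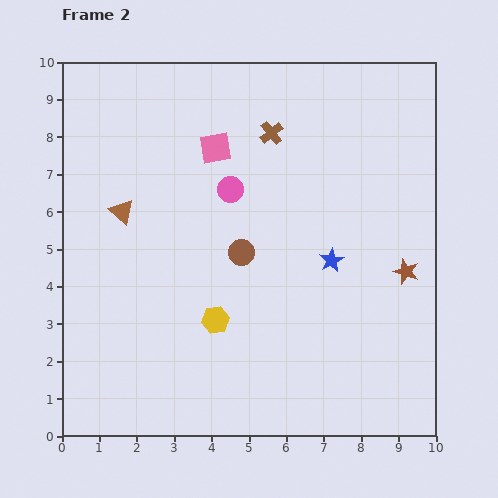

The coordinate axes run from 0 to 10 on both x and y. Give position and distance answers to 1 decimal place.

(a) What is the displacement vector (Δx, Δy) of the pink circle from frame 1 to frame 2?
(-3.3, -1.7)

The pink circle was at (7.8, 8.3) in frame 1 and (4.5, 6.6) in frame 2.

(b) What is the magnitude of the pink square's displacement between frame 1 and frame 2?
0.4

The pink square moved from (4.4, 8.0) to (4.1, 7.7), a distance of √(0.3² + 0.3²) ≈ 0.4.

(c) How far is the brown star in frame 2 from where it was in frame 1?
3.7

The brown star moved from (6.1, 2.4) to (9.2, 4.4), a distance of √(3.1² + 2.0²) ≈ 3.7.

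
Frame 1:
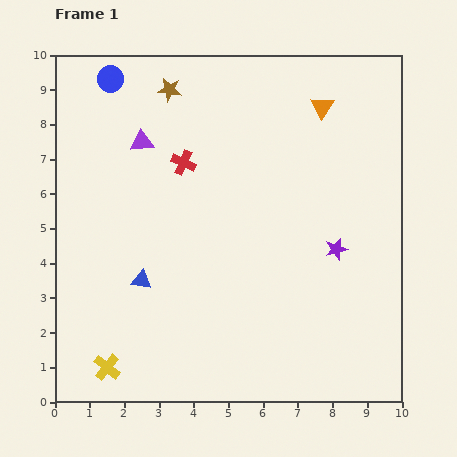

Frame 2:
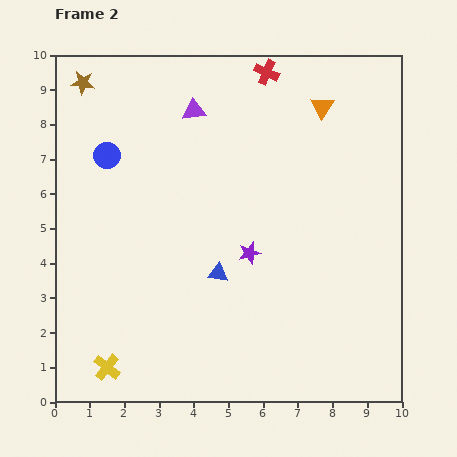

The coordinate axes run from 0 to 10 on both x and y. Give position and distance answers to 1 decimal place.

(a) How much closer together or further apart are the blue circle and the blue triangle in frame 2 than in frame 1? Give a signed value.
-1.2

Distance in frame 1: 5.9. Distance in frame 2: 4.7.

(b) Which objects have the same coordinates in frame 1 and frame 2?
the orange triangle, the yellow cross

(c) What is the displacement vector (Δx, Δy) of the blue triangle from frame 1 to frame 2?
(2.2, 0.2)

The blue triangle was at (2.5, 3.5) in frame 1 and (4.7, 3.7) in frame 2.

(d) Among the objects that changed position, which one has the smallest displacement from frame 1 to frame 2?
the purple triangle

(moved 1.7)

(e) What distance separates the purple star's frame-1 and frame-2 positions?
2.5

The purple star moved from (8.1, 4.4) to (5.6, 4.3), a distance of √(2.5² + 0.1²) ≈ 2.5.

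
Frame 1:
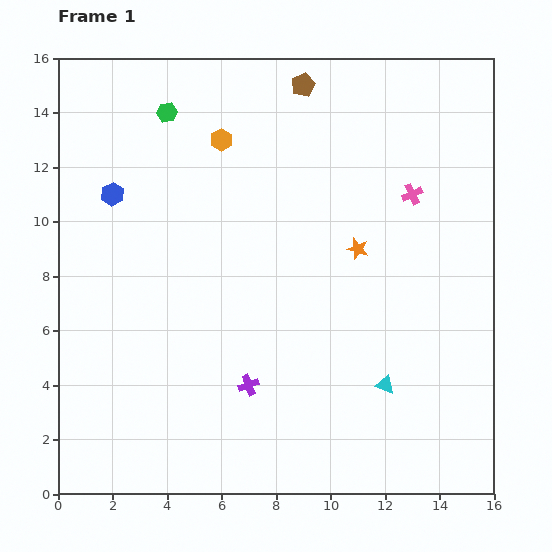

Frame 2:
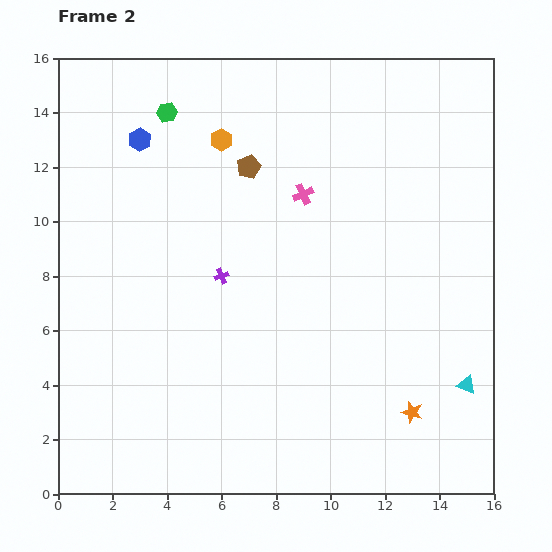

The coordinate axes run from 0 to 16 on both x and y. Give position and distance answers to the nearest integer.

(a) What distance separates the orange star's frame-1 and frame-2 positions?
6

The orange star moved from (11, 9) to (13, 3), a distance of √(2² + 6²) ≈ 6.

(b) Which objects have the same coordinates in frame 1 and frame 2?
the green hexagon, the orange hexagon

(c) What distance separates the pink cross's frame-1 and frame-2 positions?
4

The pink cross moved from (13, 11) to (9, 11), a distance of √(4² + 0²) ≈ 4.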